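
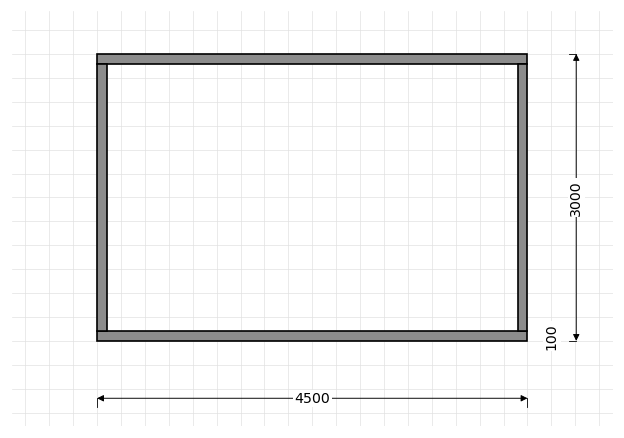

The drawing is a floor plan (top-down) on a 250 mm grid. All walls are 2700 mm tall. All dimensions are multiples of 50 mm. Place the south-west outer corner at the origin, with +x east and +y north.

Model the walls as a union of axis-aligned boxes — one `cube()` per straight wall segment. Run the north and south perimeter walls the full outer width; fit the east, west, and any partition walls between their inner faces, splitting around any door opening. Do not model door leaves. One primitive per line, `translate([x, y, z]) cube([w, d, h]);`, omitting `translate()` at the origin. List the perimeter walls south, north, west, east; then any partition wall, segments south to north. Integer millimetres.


cube([4500, 100, 2700]);
translate([0, 2900, 0]) cube([4500, 100, 2700]);
translate([0, 100, 0]) cube([100, 2800, 2700]);
translate([4400, 100, 0]) cube([100, 2800, 2700]);


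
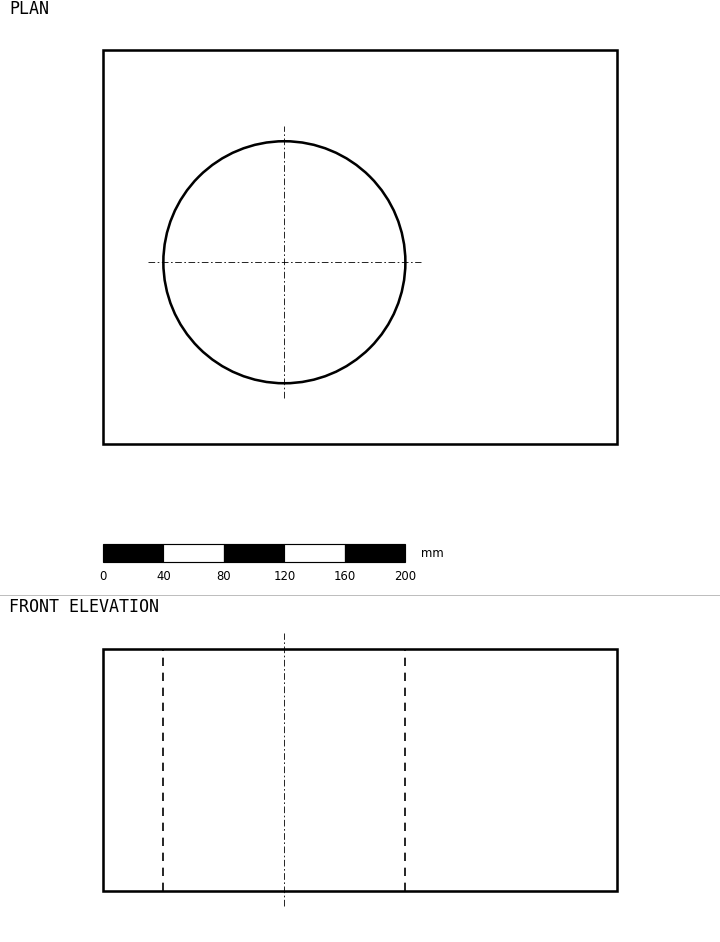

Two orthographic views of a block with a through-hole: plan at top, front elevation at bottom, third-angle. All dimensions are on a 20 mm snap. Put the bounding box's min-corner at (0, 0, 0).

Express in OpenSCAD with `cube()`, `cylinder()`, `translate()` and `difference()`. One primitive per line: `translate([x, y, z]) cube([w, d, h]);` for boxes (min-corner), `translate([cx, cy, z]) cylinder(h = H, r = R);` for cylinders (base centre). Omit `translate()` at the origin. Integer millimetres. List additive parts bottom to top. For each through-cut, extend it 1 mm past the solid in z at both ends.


difference() {
  cube([340, 260, 160]);
  translate([120, 120, -1]) cylinder(h = 162, r = 80);
}


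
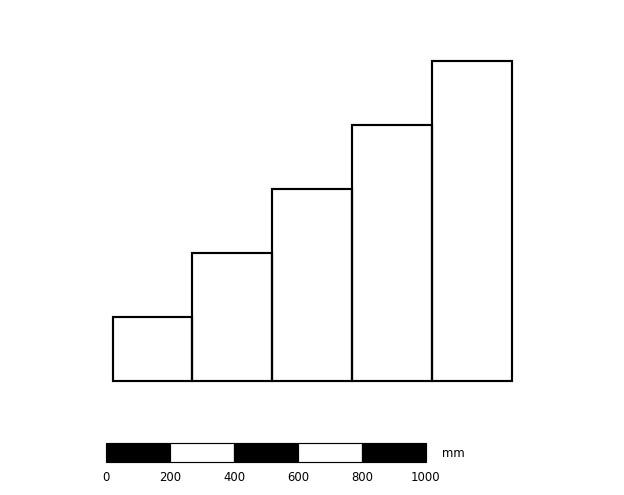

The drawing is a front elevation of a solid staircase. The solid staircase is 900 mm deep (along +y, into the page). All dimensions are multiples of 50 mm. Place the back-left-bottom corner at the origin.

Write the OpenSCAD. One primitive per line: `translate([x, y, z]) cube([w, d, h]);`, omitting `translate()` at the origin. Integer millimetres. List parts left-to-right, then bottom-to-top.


cube([250, 900, 200]);
translate([250, 0, 0]) cube([250, 900, 400]);
translate([500, 0, 0]) cube([250, 900, 600]);
translate([750, 0, 0]) cube([250, 900, 800]);
translate([1000, 0, 0]) cube([250, 900, 1000]);


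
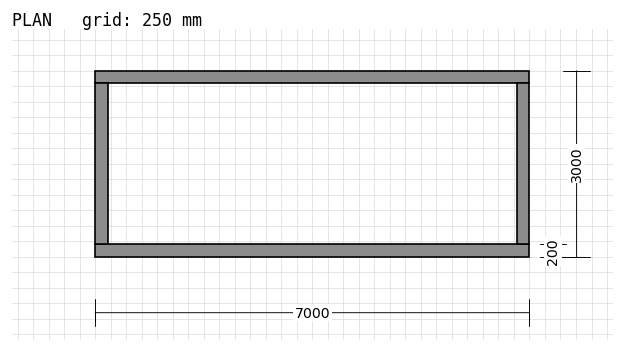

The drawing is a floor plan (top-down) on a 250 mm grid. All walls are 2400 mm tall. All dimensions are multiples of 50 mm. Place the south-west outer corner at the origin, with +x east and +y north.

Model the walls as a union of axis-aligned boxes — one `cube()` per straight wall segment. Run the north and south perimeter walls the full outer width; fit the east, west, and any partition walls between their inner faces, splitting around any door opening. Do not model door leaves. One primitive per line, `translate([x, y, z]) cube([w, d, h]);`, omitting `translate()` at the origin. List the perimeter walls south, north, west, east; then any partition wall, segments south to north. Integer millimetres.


cube([7000, 200, 2400]);
translate([0, 2800, 0]) cube([7000, 200, 2400]);
translate([0, 200, 0]) cube([200, 2600, 2400]);
translate([6800, 200, 0]) cube([200, 2600, 2400]);


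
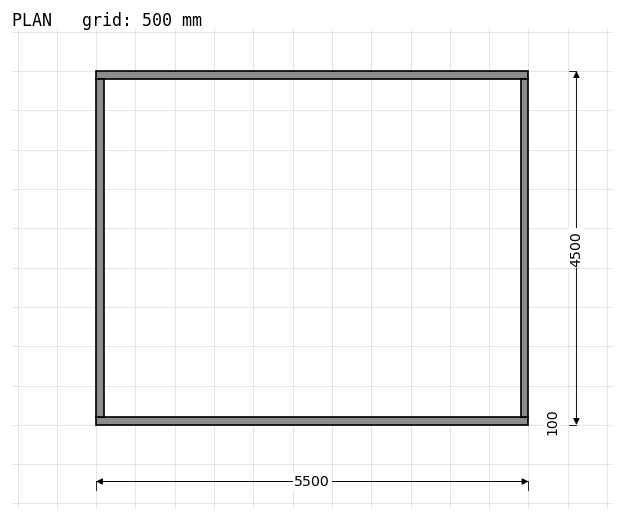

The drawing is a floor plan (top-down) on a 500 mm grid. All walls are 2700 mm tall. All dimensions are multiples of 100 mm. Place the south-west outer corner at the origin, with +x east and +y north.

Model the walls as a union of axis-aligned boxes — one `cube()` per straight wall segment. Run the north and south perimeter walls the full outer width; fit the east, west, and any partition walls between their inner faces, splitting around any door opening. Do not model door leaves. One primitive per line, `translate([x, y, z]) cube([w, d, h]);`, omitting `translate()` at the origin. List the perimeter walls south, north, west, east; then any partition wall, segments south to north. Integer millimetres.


cube([5500, 100, 2700]);
translate([0, 4400, 0]) cube([5500, 100, 2700]);
translate([0, 100, 0]) cube([100, 4300, 2700]);
translate([5400, 100, 0]) cube([100, 4300, 2700]);


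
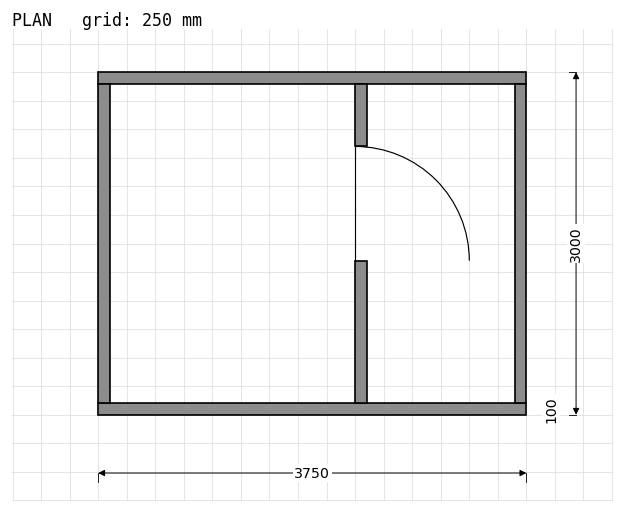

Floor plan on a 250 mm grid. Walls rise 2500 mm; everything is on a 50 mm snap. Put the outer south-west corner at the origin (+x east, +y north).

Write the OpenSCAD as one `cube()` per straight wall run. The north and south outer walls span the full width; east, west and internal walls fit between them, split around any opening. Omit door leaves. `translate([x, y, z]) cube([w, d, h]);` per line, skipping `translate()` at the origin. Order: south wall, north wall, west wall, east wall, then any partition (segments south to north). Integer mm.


cube([3750, 100, 2500]);
translate([0, 2900, 0]) cube([3750, 100, 2500]);
translate([0, 100, 0]) cube([100, 2800, 2500]);
translate([3650, 100, 0]) cube([100, 2800, 2500]);
translate([2250, 100, 0]) cube([100, 1250, 2500]);
translate([2250, 2350, 0]) cube([100, 550, 2500]);


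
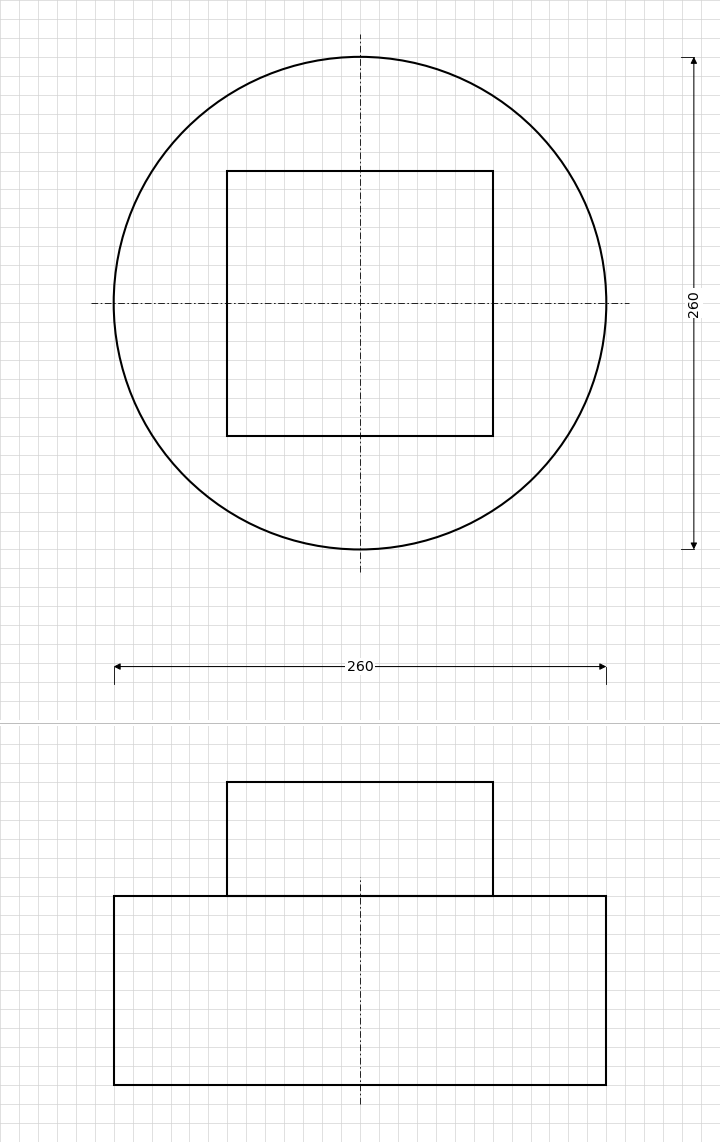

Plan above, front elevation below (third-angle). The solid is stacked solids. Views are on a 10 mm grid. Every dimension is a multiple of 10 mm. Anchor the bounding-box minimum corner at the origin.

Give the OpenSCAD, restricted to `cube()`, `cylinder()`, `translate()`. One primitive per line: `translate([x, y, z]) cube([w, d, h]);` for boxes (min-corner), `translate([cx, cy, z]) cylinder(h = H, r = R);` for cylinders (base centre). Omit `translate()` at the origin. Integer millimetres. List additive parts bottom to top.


translate([130, 130, 0]) cylinder(h = 100, r = 130);
translate([60, 60, 100]) cube([140, 140, 60]);


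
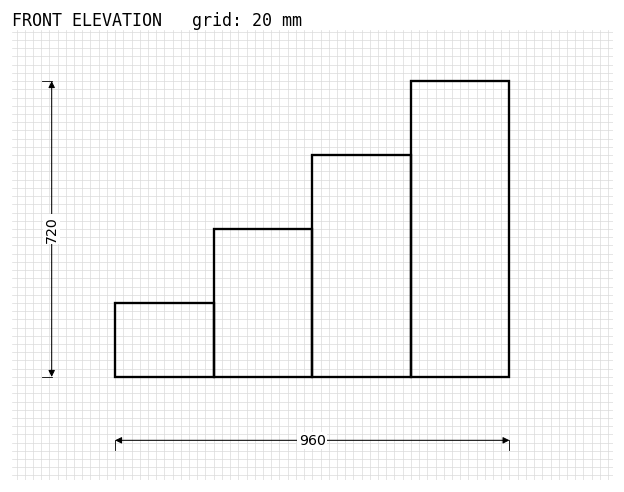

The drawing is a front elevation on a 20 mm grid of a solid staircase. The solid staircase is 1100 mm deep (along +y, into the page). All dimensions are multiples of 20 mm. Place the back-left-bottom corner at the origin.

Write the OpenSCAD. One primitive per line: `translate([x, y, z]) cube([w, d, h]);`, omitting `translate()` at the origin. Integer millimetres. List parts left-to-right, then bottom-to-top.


cube([240, 1100, 180]);
translate([240, 0, 0]) cube([240, 1100, 360]);
translate([480, 0, 0]) cube([240, 1100, 540]);
translate([720, 0, 0]) cube([240, 1100, 720]);


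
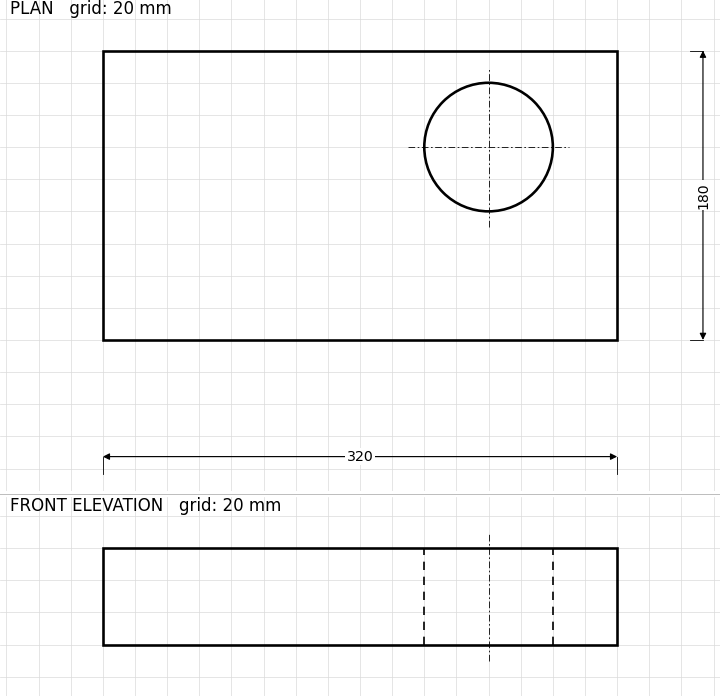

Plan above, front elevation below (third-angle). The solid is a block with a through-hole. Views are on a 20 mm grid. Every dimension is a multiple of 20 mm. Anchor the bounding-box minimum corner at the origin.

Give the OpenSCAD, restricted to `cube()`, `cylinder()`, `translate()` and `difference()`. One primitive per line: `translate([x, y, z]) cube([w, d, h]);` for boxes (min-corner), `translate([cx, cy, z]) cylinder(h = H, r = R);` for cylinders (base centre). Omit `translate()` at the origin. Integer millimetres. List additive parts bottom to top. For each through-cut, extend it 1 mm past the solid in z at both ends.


difference() {
  cube([320, 180, 60]);
  translate([240, 120, -1]) cylinder(h = 62, r = 40);
}


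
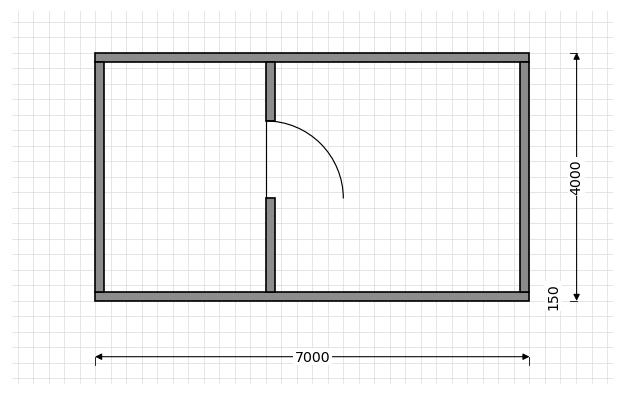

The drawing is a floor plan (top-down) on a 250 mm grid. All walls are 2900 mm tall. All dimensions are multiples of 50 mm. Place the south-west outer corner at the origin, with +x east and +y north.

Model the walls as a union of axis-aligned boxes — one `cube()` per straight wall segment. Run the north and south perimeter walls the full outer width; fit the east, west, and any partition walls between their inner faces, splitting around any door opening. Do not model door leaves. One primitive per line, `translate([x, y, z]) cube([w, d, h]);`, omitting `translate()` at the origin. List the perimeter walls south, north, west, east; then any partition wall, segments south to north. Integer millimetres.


cube([7000, 150, 2900]);
translate([0, 3850, 0]) cube([7000, 150, 2900]);
translate([0, 150, 0]) cube([150, 3700, 2900]);
translate([6850, 150, 0]) cube([150, 3700, 2900]);
translate([2750, 150, 0]) cube([150, 1500, 2900]);
translate([2750, 2900, 0]) cube([150, 950, 2900]);


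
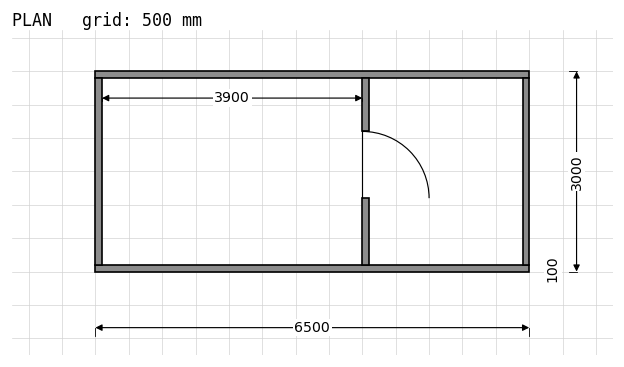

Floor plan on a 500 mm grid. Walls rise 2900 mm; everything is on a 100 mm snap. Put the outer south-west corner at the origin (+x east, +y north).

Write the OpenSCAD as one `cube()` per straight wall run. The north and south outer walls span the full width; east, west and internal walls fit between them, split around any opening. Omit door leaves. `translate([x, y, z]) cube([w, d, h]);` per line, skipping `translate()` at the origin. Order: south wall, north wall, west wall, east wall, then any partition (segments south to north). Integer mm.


cube([6500, 100, 2900]);
translate([0, 2900, 0]) cube([6500, 100, 2900]);
translate([0, 100, 0]) cube([100, 2800, 2900]);
translate([6400, 100, 0]) cube([100, 2800, 2900]);
translate([4000, 100, 0]) cube([100, 1000, 2900]);
translate([4000, 2100, 0]) cube([100, 800, 2900]);


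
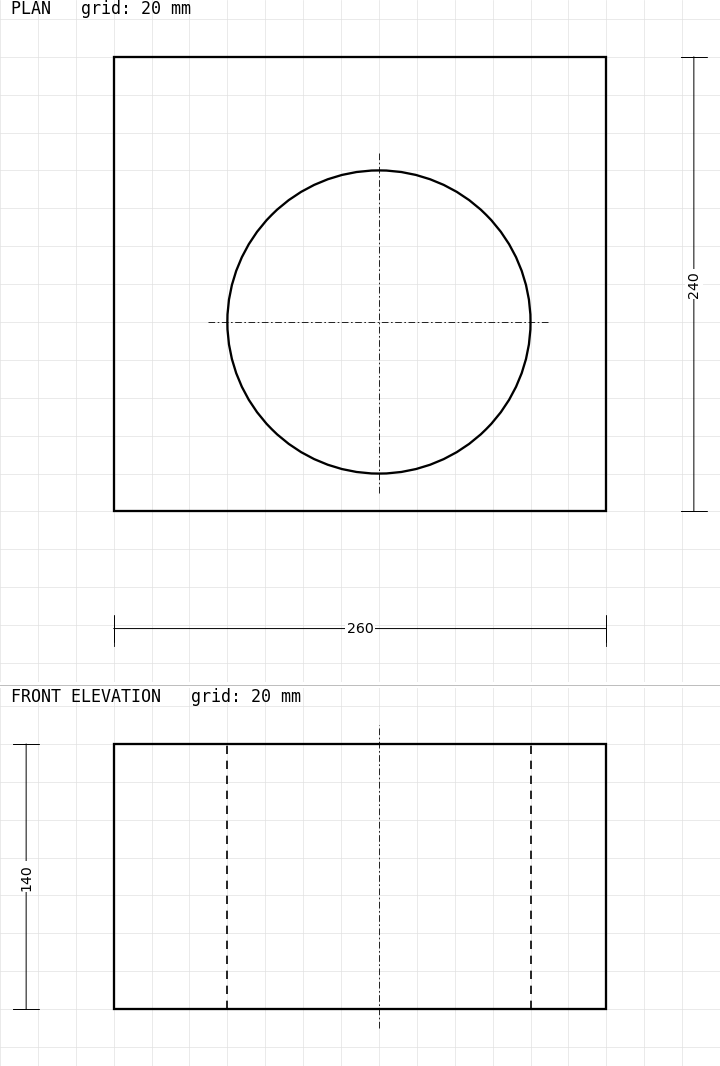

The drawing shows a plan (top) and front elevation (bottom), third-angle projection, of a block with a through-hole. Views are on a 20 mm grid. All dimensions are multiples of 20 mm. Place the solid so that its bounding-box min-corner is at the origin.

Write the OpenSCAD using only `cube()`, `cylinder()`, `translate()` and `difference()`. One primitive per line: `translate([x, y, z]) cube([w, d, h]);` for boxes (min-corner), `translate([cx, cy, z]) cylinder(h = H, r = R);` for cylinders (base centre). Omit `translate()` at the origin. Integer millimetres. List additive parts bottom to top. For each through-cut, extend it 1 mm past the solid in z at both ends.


difference() {
  cube([260, 240, 140]);
  translate([140, 100, -1]) cylinder(h = 142, r = 80);
}


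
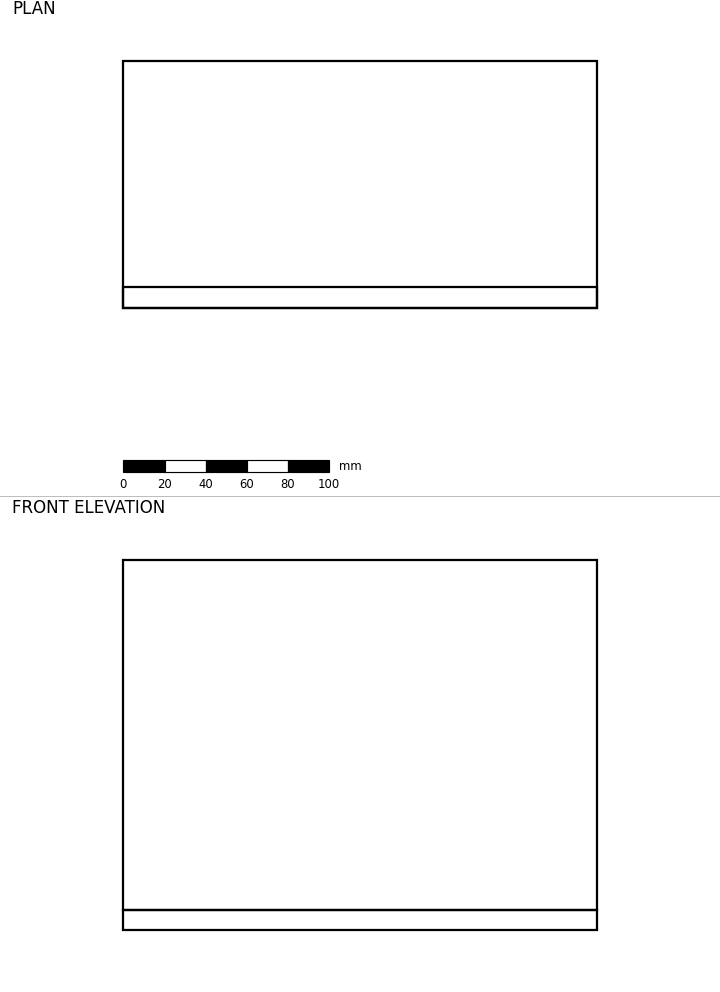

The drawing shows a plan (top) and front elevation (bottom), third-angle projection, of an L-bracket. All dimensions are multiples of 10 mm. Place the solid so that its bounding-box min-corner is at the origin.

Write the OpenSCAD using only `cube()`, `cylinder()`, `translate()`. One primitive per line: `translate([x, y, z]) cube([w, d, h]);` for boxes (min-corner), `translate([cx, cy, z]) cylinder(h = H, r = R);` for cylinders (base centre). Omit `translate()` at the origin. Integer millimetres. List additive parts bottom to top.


cube([230, 120, 10]);
translate([0, 0, 10]) cube([230, 10, 170]);


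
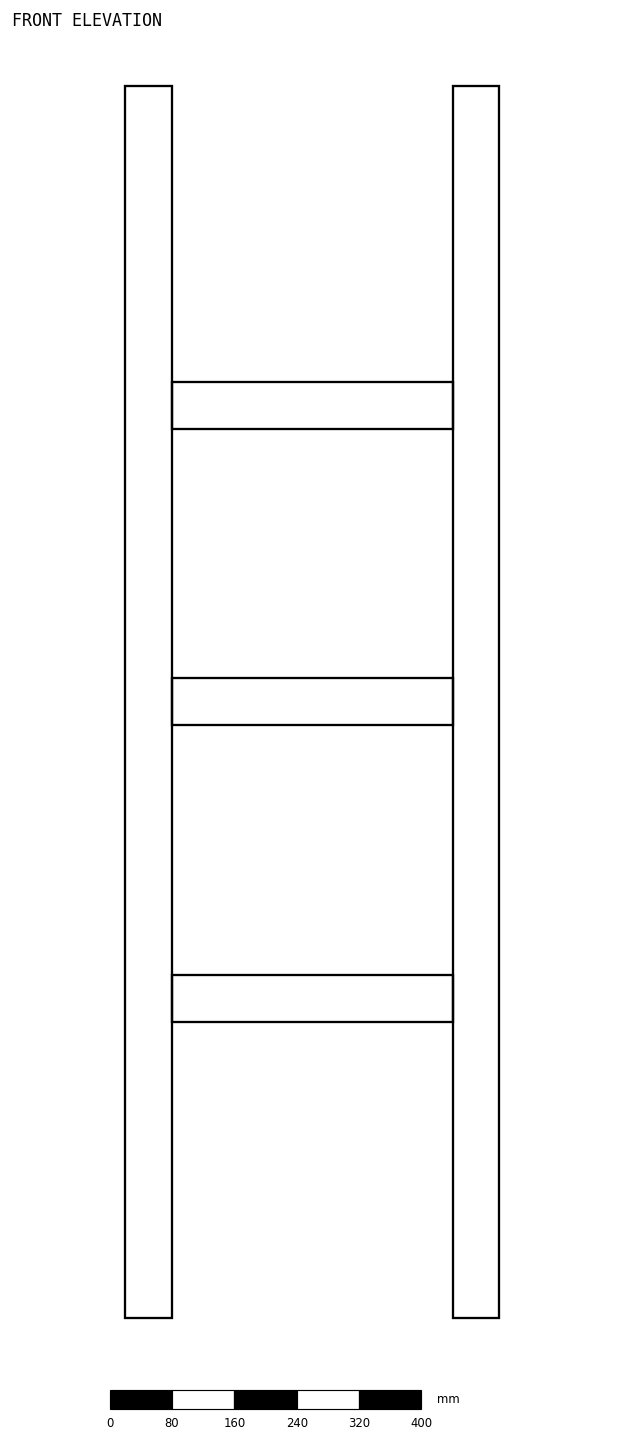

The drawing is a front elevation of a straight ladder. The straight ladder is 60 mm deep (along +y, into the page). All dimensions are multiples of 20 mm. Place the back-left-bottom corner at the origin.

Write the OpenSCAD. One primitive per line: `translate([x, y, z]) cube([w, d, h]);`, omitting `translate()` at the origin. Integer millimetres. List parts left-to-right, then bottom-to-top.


cube([60, 60, 1580]);
translate([60, 0, 380]) cube([360, 60, 60]);
translate([60, 0, 760]) cube([360, 60, 60]);
translate([60, 0, 1140]) cube([360, 60, 60]);
translate([420, 0, 0]) cube([60, 60, 1580]);


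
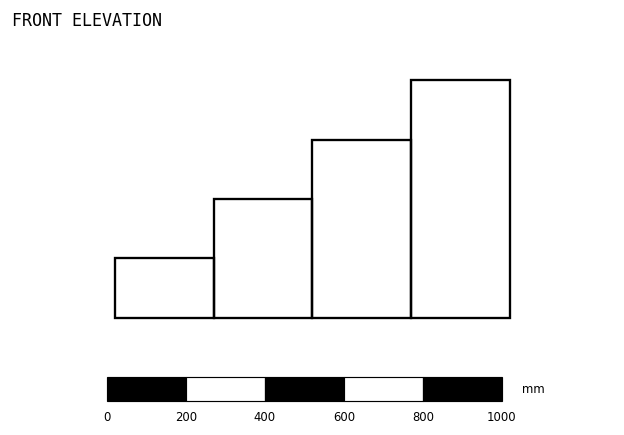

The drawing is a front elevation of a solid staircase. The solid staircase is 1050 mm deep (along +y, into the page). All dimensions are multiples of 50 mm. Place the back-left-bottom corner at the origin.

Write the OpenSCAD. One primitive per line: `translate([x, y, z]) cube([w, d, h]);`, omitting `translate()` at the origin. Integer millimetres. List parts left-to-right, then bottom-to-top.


cube([250, 1050, 150]);
translate([250, 0, 0]) cube([250, 1050, 300]);
translate([500, 0, 0]) cube([250, 1050, 450]);
translate([750, 0, 0]) cube([250, 1050, 600]);


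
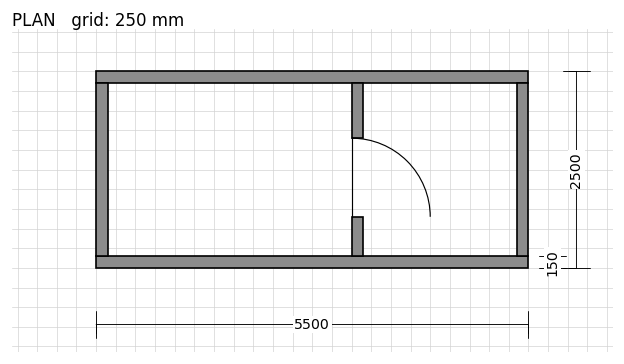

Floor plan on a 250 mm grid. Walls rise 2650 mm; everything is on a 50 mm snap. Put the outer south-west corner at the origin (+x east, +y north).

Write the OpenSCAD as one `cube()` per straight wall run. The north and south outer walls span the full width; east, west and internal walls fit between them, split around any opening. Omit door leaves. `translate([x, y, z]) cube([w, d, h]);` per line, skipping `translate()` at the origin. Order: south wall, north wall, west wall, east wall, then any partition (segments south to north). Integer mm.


cube([5500, 150, 2650]);
translate([0, 2350, 0]) cube([5500, 150, 2650]);
translate([0, 150, 0]) cube([150, 2200, 2650]);
translate([5350, 150, 0]) cube([150, 2200, 2650]);
translate([3250, 150, 0]) cube([150, 500, 2650]);
translate([3250, 1650, 0]) cube([150, 700, 2650]);


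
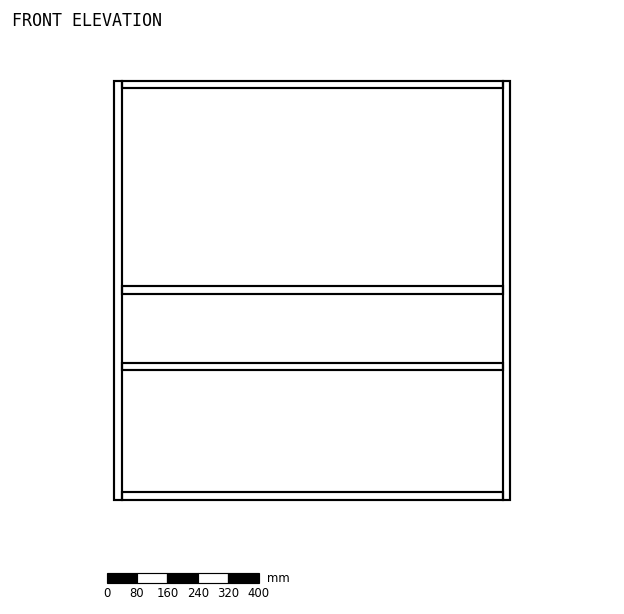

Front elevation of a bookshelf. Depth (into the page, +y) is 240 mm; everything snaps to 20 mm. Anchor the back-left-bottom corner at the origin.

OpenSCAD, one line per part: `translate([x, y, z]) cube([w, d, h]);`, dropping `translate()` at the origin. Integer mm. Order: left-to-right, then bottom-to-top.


cube([20, 240, 1100]);
translate([20, 0, 0]) cube([1000, 240, 20]);
translate([20, 0, 340]) cube([1000, 240, 20]);
translate([20, 0, 540]) cube([1000, 240, 20]);
translate([20, 0, 1080]) cube([1000, 240, 20]);
translate([1020, 0, 0]) cube([20, 240, 1100]);


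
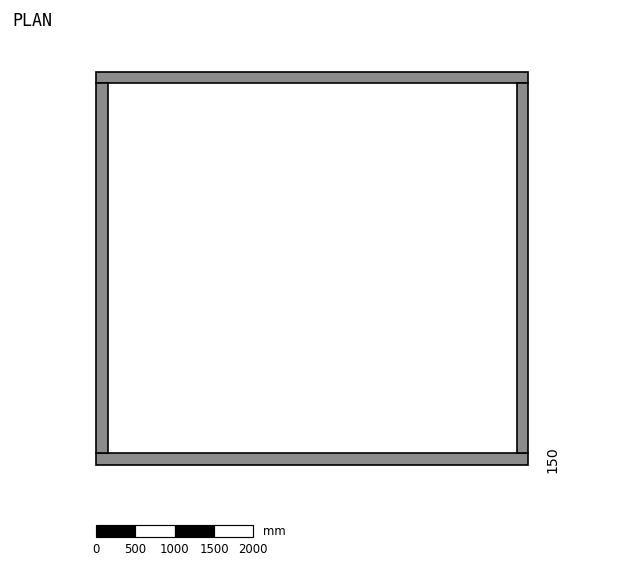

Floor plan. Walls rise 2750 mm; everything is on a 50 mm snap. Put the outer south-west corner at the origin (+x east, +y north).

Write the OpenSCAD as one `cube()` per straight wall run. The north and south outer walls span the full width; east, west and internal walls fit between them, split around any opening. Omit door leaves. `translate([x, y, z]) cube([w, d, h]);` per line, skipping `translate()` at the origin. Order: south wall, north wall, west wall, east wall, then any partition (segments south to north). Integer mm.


cube([5500, 150, 2750]);
translate([0, 4850, 0]) cube([5500, 150, 2750]);
translate([0, 150, 0]) cube([150, 4700, 2750]);
translate([5350, 150, 0]) cube([150, 4700, 2750]);


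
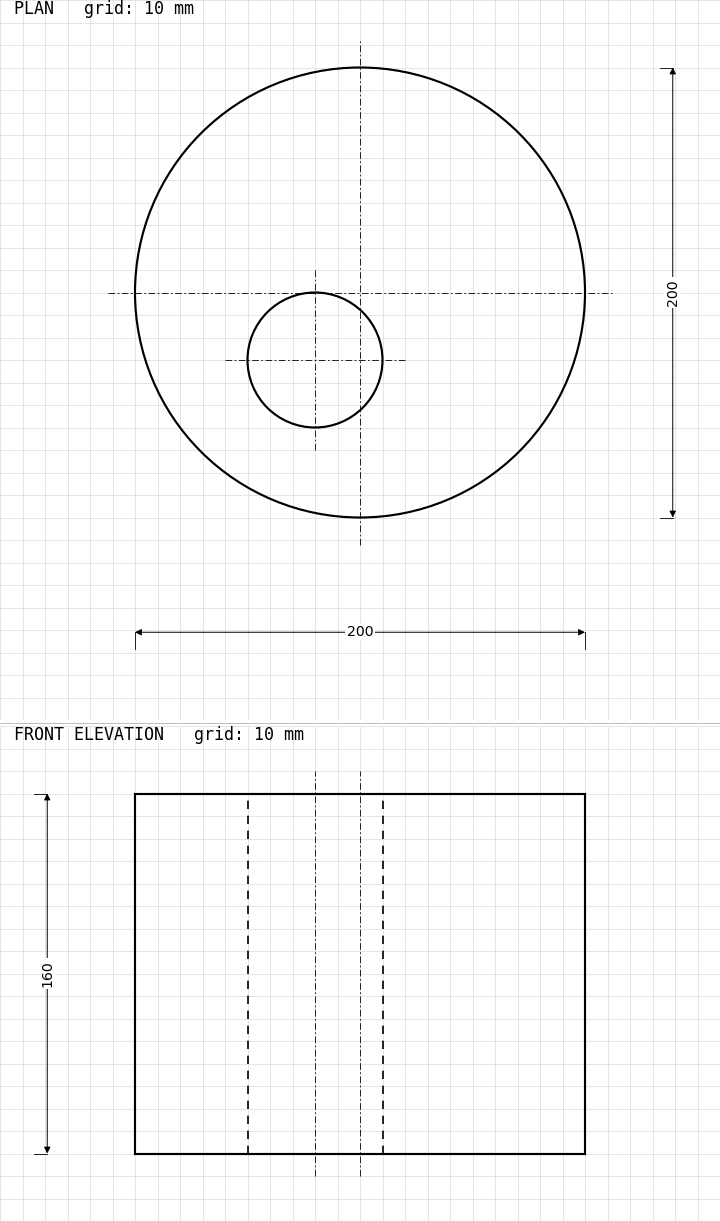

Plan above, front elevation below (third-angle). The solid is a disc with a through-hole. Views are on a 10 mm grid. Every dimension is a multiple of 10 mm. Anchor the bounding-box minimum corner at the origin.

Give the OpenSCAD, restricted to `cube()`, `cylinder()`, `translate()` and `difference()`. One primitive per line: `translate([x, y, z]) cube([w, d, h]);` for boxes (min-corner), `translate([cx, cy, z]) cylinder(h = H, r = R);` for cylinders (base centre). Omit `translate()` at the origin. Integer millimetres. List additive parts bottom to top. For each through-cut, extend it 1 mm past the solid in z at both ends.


difference() {
  translate([100, 100, 0]) cylinder(h = 160, r = 100);
  translate([80, 70, -1]) cylinder(h = 162, r = 30);
}


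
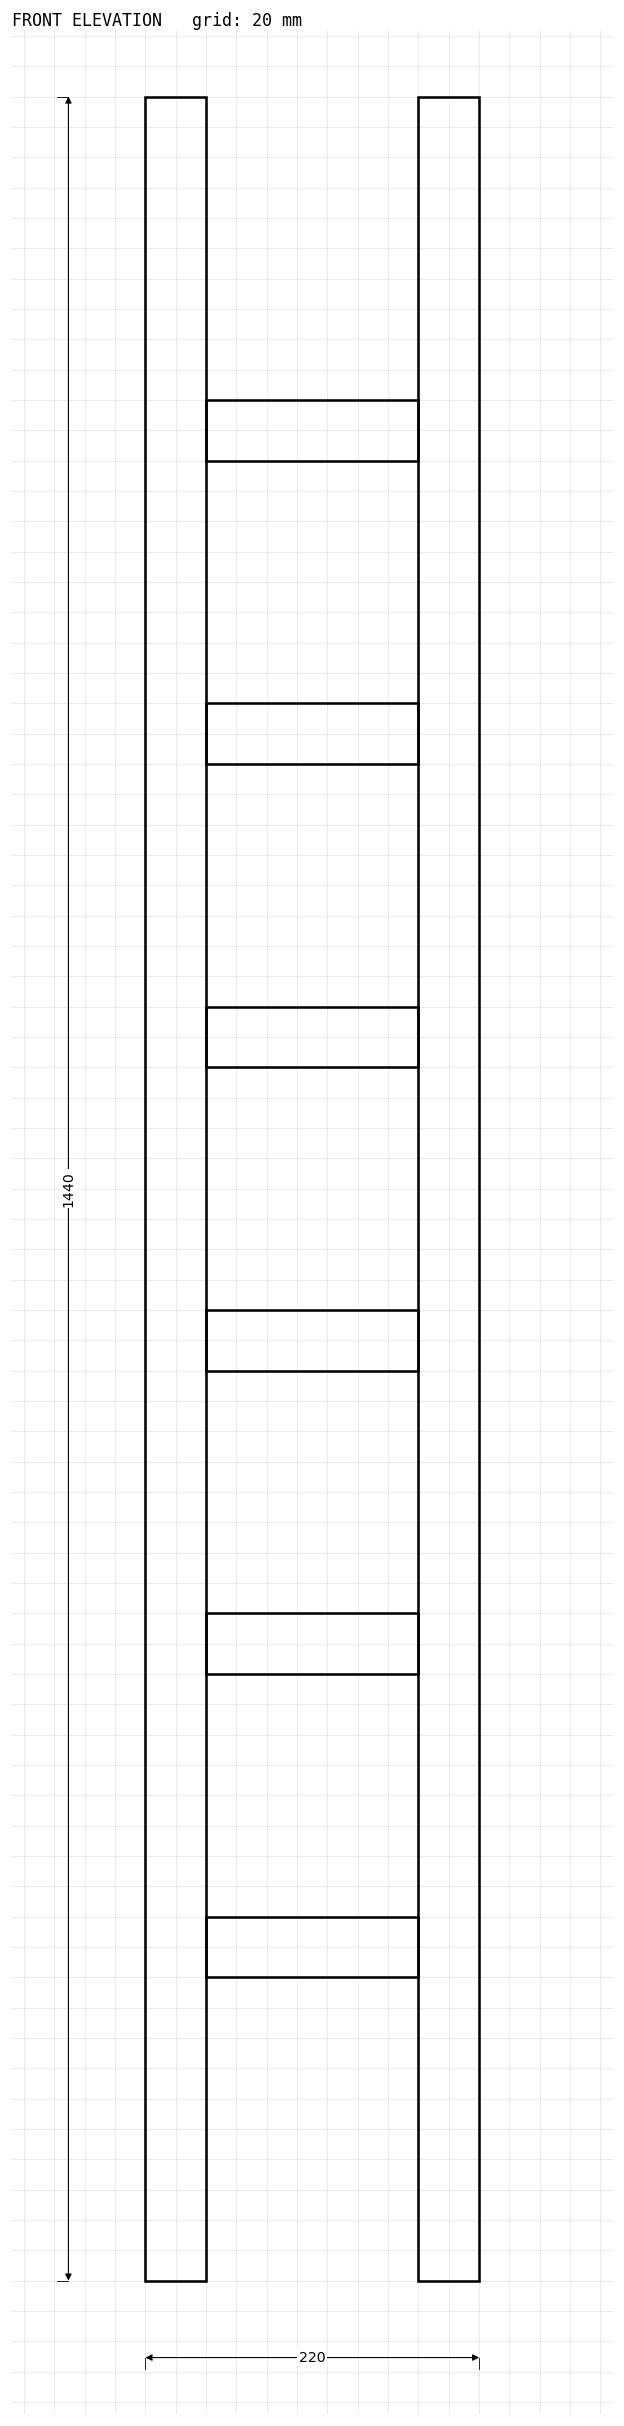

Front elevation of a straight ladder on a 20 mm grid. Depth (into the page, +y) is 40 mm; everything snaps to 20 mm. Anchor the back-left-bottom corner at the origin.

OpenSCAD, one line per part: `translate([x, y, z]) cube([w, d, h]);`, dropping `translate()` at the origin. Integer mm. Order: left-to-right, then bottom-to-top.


cube([40, 40, 1440]);
translate([40, 0, 200]) cube([140, 40, 40]);
translate([40, 0, 400]) cube([140, 40, 40]);
translate([40, 0, 600]) cube([140, 40, 40]);
translate([40, 0, 800]) cube([140, 40, 40]);
translate([40, 0, 1000]) cube([140, 40, 40]);
translate([40, 0, 1200]) cube([140, 40, 40]);
translate([180, 0, 0]) cube([40, 40, 1440]);


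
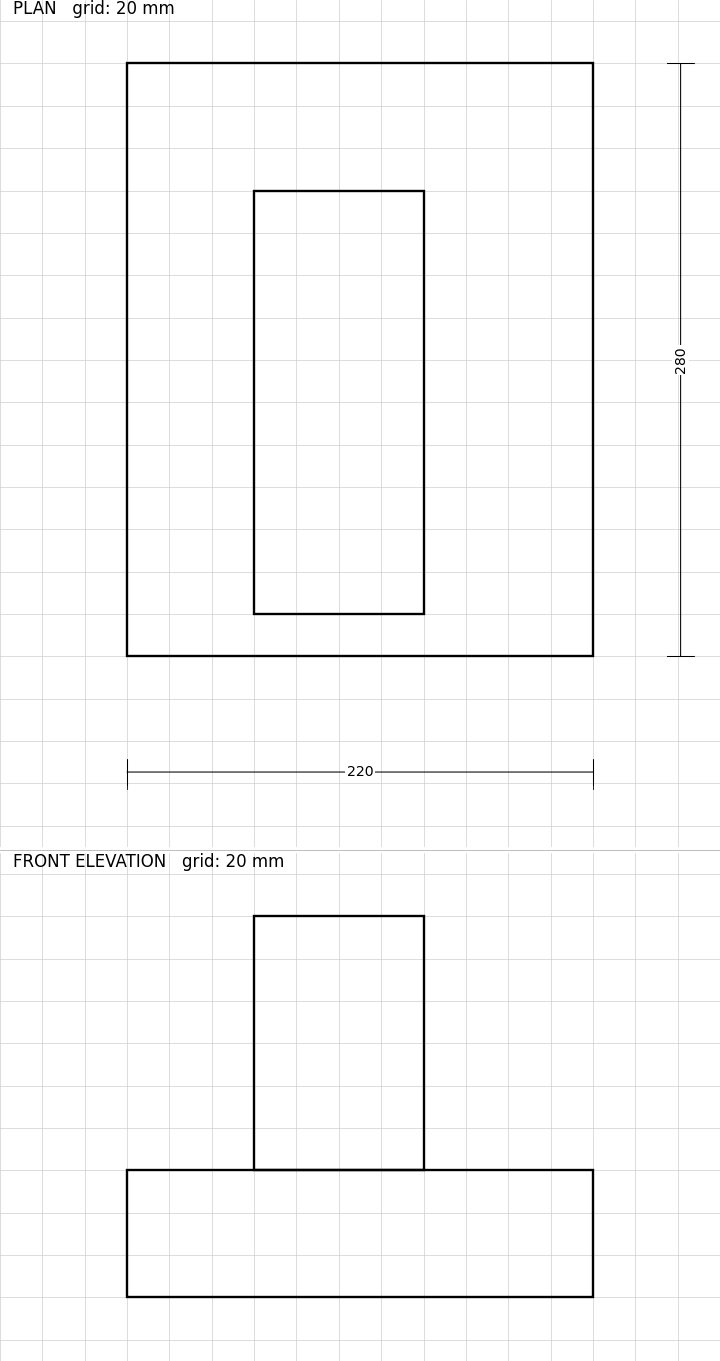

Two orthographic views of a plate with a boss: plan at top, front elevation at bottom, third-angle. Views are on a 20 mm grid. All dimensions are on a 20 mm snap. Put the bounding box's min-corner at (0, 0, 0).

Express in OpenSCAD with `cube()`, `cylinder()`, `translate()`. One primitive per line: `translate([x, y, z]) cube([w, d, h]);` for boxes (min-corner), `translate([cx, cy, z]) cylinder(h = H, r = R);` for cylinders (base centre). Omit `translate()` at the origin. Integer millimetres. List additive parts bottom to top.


cube([220, 280, 60]);
translate([60, 20, 60]) cube([80, 200, 120]);


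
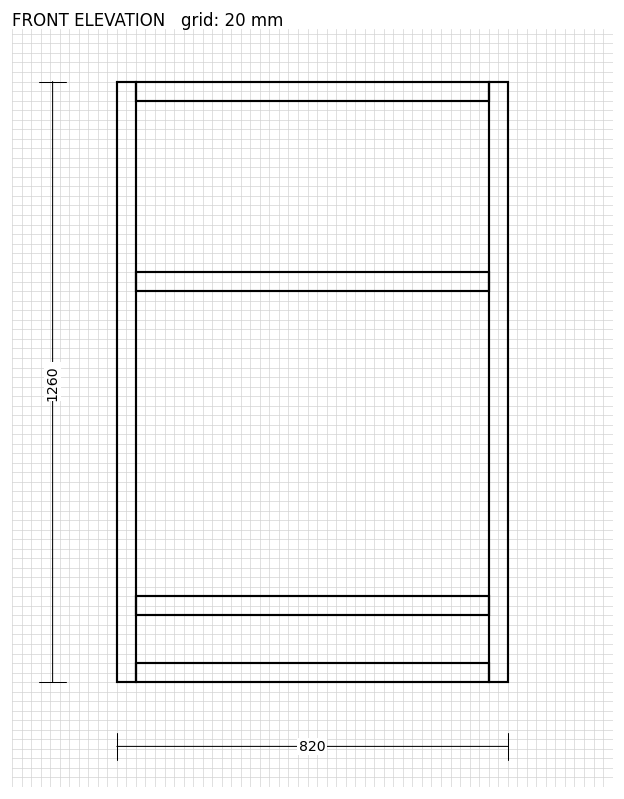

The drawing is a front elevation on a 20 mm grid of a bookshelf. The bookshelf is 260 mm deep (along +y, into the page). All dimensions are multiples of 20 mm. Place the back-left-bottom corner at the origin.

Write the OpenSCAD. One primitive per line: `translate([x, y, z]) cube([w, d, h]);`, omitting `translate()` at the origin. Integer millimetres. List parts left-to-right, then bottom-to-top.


cube([40, 260, 1260]);
translate([40, 0, 0]) cube([740, 260, 40]);
translate([40, 0, 140]) cube([740, 260, 40]);
translate([40, 0, 820]) cube([740, 260, 40]);
translate([40, 0, 1220]) cube([740, 260, 40]);
translate([780, 0, 0]) cube([40, 260, 1260]);


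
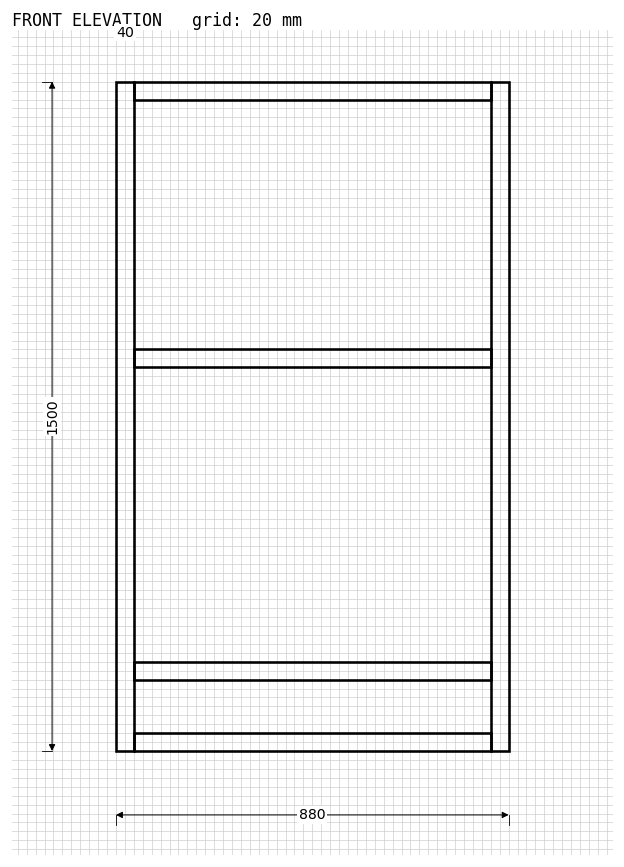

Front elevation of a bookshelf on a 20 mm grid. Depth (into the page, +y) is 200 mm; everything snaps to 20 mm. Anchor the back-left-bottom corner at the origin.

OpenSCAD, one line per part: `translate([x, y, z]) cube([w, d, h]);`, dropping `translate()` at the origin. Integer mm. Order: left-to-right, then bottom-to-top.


cube([40, 200, 1500]);
translate([40, 0, 0]) cube([800, 200, 40]);
translate([40, 0, 160]) cube([800, 200, 40]);
translate([40, 0, 860]) cube([800, 200, 40]);
translate([40, 0, 1460]) cube([800, 200, 40]);
translate([840, 0, 0]) cube([40, 200, 1500]);


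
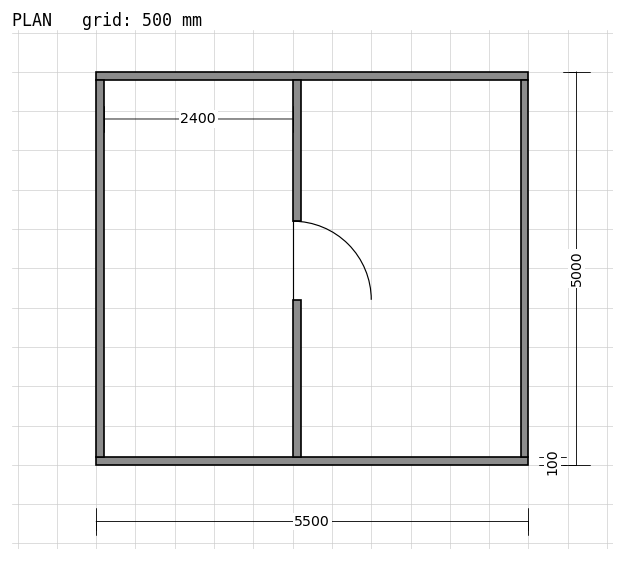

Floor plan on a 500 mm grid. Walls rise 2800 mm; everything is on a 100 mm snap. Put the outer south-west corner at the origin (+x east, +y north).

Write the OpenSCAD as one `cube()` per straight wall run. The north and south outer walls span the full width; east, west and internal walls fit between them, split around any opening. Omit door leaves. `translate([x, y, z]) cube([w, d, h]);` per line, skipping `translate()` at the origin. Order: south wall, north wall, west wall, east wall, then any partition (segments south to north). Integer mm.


cube([5500, 100, 2800]);
translate([0, 4900, 0]) cube([5500, 100, 2800]);
translate([0, 100, 0]) cube([100, 4800, 2800]);
translate([5400, 100, 0]) cube([100, 4800, 2800]);
translate([2500, 100, 0]) cube([100, 2000, 2800]);
translate([2500, 3100, 0]) cube([100, 1800, 2800]);


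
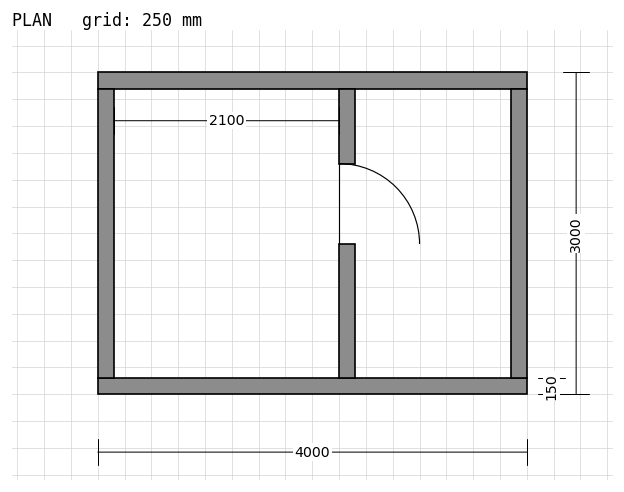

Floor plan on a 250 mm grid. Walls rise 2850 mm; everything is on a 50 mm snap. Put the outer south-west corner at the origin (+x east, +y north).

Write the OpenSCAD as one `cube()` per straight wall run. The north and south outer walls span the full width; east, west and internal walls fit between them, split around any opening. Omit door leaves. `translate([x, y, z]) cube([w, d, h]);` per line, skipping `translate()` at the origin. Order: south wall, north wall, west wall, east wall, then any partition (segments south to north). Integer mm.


cube([4000, 150, 2850]);
translate([0, 2850, 0]) cube([4000, 150, 2850]);
translate([0, 150, 0]) cube([150, 2700, 2850]);
translate([3850, 150, 0]) cube([150, 2700, 2850]);
translate([2250, 150, 0]) cube([150, 1250, 2850]);
translate([2250, 2150, 0]) cube([150, 700, 2850]);


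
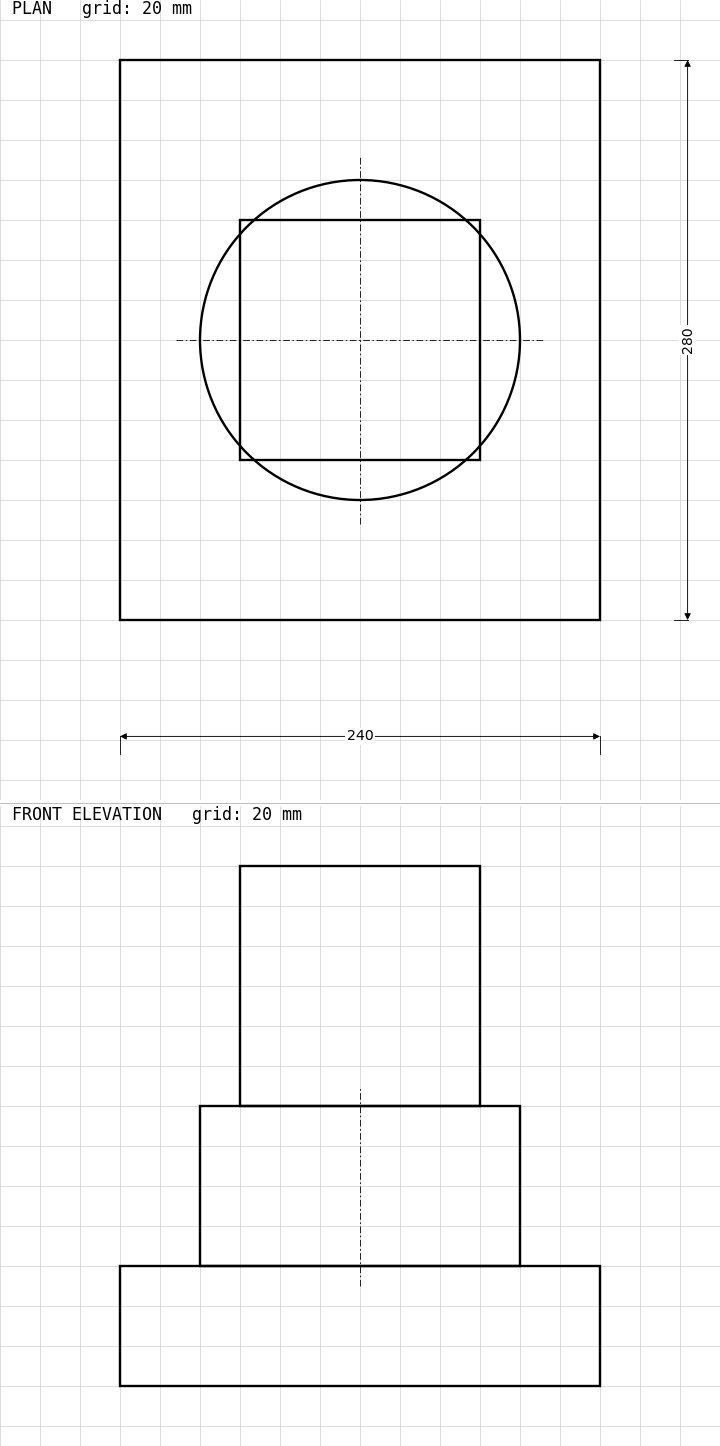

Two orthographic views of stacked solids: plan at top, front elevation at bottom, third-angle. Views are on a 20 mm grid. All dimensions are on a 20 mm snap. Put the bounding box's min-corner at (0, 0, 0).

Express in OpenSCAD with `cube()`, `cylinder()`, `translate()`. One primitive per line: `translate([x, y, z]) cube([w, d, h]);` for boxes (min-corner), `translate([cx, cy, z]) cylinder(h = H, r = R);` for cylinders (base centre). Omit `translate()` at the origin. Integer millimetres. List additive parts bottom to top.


cube([240, 280, 60]);
translate([120, 140, 60]) cylinder(h = 80, r = 80);
translate([60, 80, 140]) cube([120, 120, 120]);


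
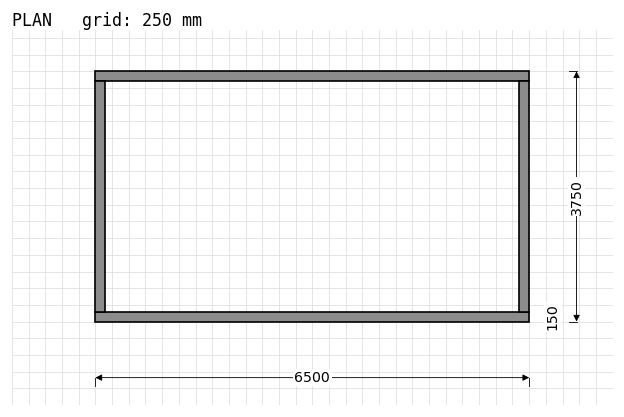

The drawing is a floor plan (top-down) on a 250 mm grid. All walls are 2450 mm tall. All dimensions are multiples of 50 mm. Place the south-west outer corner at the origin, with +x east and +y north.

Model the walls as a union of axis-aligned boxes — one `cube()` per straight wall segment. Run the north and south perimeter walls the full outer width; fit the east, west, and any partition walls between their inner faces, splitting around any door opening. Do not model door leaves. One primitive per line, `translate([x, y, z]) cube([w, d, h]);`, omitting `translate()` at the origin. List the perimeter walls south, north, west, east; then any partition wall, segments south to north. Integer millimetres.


cube([6500, 150, 2450]);
translate([0, 3600, 0]) cube([6500, 150, 2450]);
translate([0, 150, 0]) cube([150, 3450, 2450]);
translate([6350, 150, 0]) cube([150, 3450, 2450]);


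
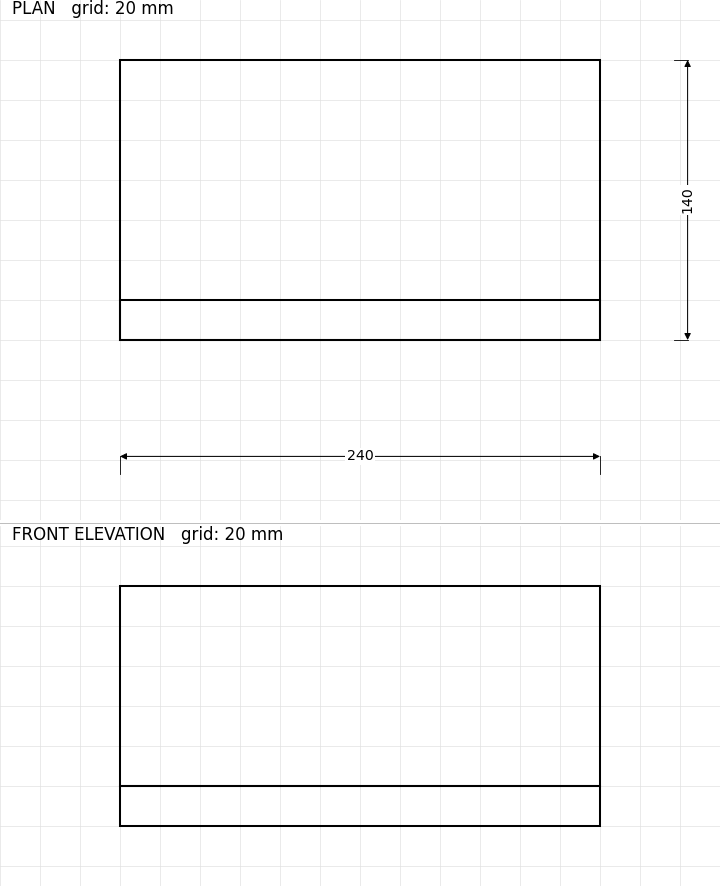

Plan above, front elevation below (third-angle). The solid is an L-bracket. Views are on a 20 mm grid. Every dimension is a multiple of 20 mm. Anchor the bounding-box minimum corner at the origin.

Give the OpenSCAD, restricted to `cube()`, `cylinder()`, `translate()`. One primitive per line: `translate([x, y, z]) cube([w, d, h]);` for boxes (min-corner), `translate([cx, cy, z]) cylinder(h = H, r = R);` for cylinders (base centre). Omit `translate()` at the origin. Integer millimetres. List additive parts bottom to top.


cube([240, 140, 20]);
translate([0, 0, 20]) cube([240, 20, 100]);


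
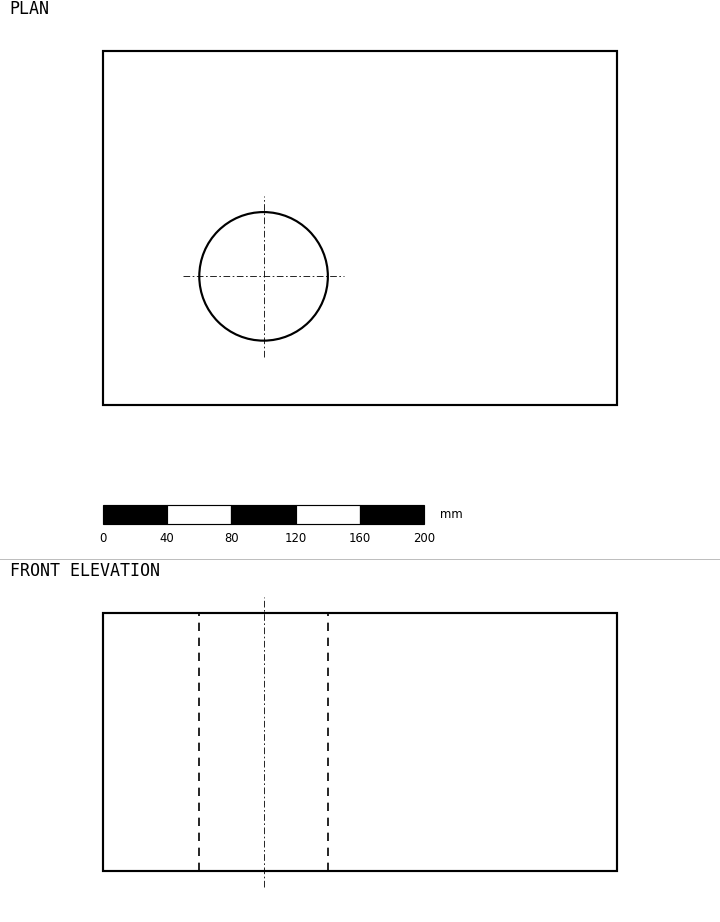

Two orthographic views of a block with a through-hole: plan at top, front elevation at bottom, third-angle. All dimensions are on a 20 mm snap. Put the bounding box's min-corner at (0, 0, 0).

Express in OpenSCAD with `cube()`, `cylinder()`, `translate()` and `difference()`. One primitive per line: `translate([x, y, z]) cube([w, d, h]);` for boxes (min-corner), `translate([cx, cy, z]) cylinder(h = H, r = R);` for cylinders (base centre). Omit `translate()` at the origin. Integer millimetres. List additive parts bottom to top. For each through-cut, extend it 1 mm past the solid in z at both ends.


difference() {
  cube([320, 220, 160]);
  translate([100, 80, -1]) cylinder(h = 162, r = 40);
}


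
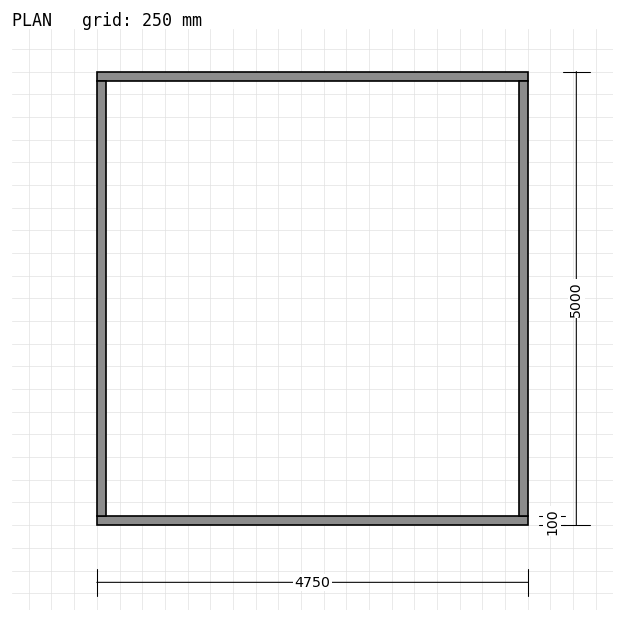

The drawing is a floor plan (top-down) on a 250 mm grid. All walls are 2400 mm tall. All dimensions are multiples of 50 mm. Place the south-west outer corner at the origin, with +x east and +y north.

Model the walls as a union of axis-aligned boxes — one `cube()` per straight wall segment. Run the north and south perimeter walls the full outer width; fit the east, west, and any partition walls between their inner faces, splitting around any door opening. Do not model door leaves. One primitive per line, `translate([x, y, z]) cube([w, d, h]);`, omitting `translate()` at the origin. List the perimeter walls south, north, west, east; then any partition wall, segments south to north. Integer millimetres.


cube([4750, 100, 2400]);
translate([0, 4900, 0]) cube([4750, 100, 2400]);
translate([0, 100, 0]) cube([100, 4800, 2400]);
translate([4650, 100, 0]) cube([100, 4800, 2400]);


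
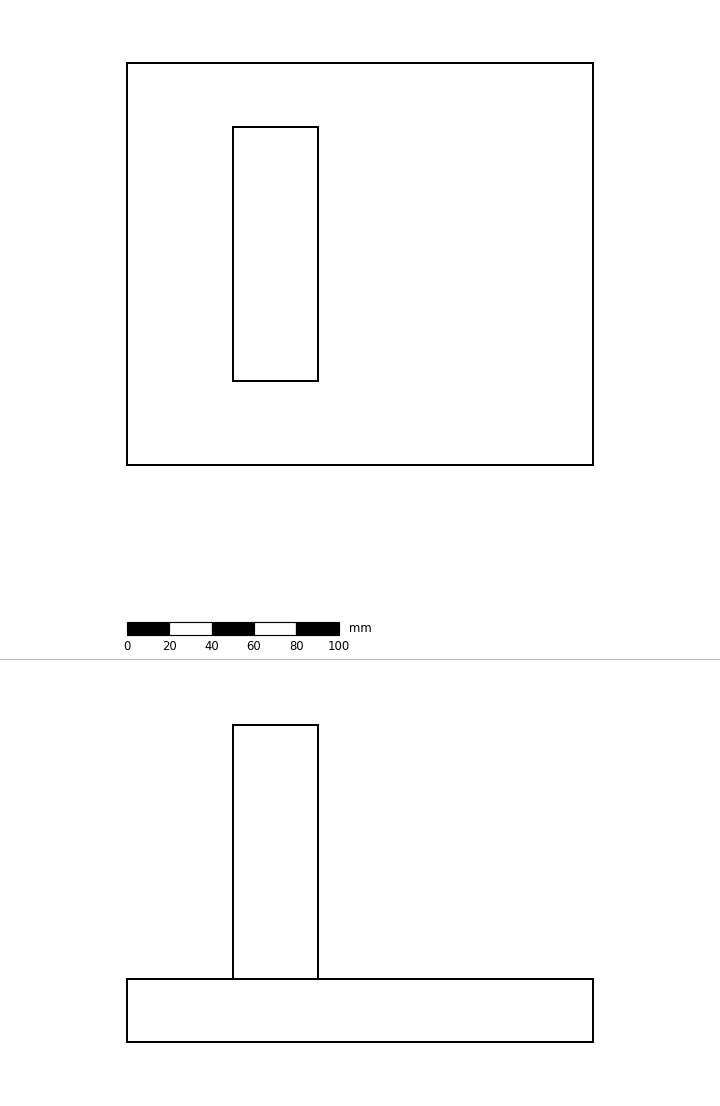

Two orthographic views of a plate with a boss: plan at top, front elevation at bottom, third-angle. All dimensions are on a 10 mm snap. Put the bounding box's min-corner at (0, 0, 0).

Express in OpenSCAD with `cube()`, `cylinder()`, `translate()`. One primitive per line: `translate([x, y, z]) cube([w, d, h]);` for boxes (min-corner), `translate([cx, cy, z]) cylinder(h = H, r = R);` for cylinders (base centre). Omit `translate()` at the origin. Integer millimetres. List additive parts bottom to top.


cube([220, 190, 30]);
translate([50, 40, 30]) cube([40, 120, 120]);


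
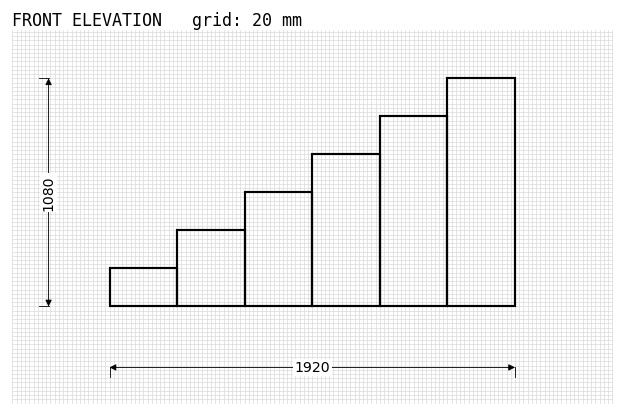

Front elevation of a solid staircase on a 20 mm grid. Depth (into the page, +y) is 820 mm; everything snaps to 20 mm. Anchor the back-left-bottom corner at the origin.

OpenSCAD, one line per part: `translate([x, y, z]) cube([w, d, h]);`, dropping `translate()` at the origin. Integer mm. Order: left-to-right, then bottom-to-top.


cube([320, 820, 180]);
translate([320, 0, 0]) cube([320, 820, 360]);
translate([640, 0, 0]) cube([320, 820, 540]);
translate([960, 0, 0]) cube([320, 820, 720]);
translate([1280, 0, 0]) cube([320, 820, 900]);
translate([1600, 0, 0]) cube([320, 820, 1080]);


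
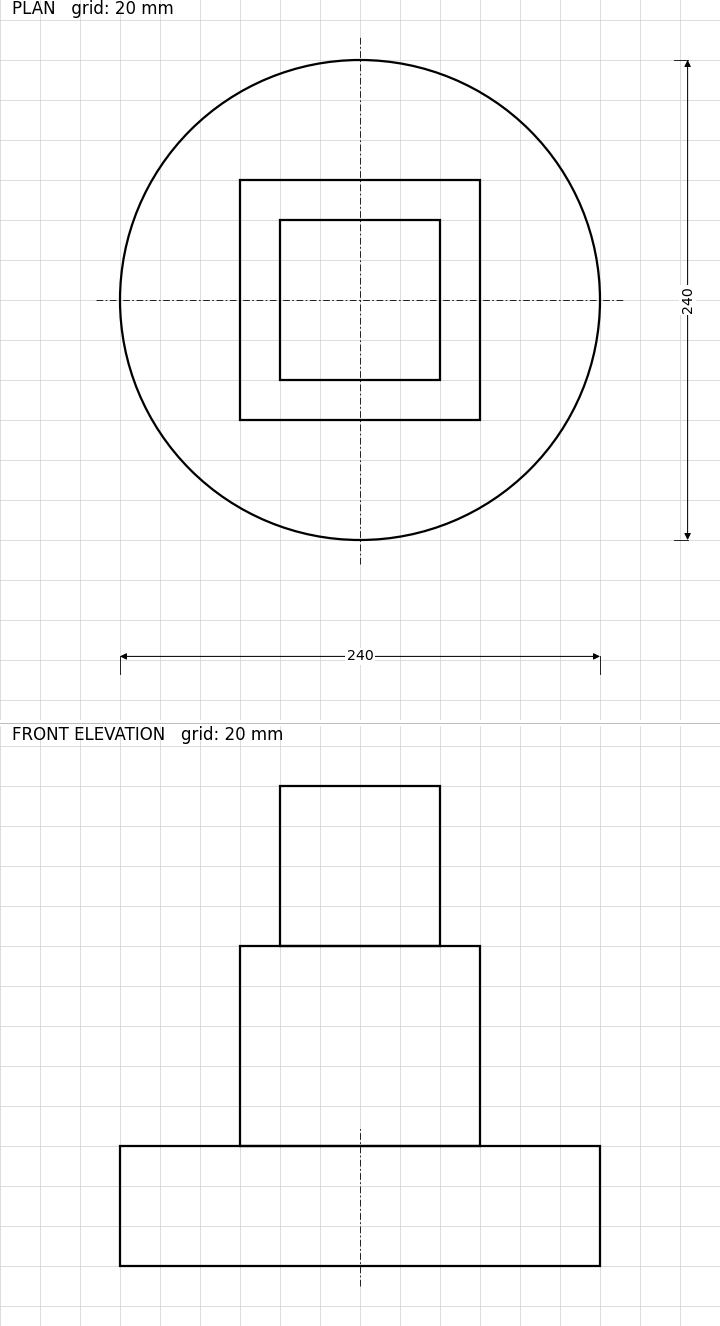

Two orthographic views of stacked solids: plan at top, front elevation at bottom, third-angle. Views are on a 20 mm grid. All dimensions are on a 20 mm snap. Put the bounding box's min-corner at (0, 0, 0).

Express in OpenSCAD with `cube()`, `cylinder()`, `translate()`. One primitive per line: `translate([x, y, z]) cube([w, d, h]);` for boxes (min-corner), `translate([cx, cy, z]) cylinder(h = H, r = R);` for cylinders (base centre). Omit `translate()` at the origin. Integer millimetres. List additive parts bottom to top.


translate([120, 120, 0]) cylinder(h = 60, r = 120);
translate([60, 60, 60]) cube([120, 120, 100]);
translate([80, 80, 160]) cube([80, 80, 80]);


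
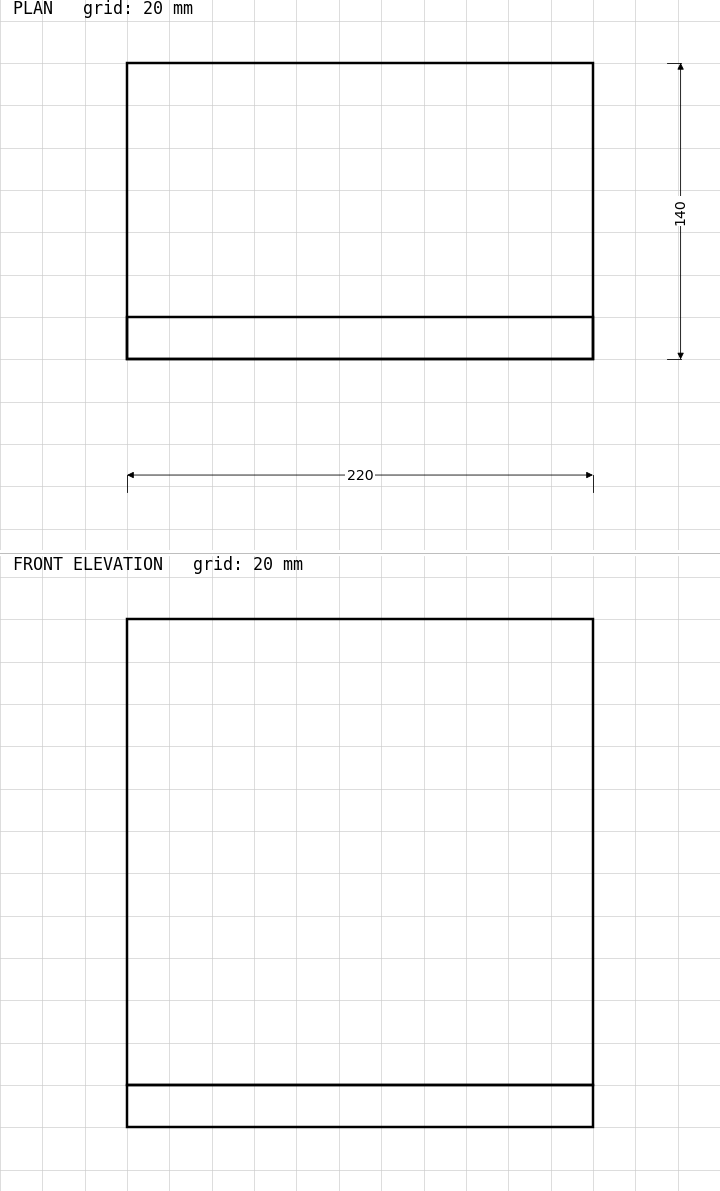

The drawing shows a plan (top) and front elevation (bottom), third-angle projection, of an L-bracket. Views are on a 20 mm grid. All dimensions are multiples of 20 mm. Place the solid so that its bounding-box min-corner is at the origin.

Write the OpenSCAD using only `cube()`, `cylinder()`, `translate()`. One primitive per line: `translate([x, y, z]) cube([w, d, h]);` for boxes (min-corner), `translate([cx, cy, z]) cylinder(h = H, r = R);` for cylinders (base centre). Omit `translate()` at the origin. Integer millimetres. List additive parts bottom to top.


cube([220, 140, 20]);
translate([0, 0, 20]) cube([220, 20, 220]);


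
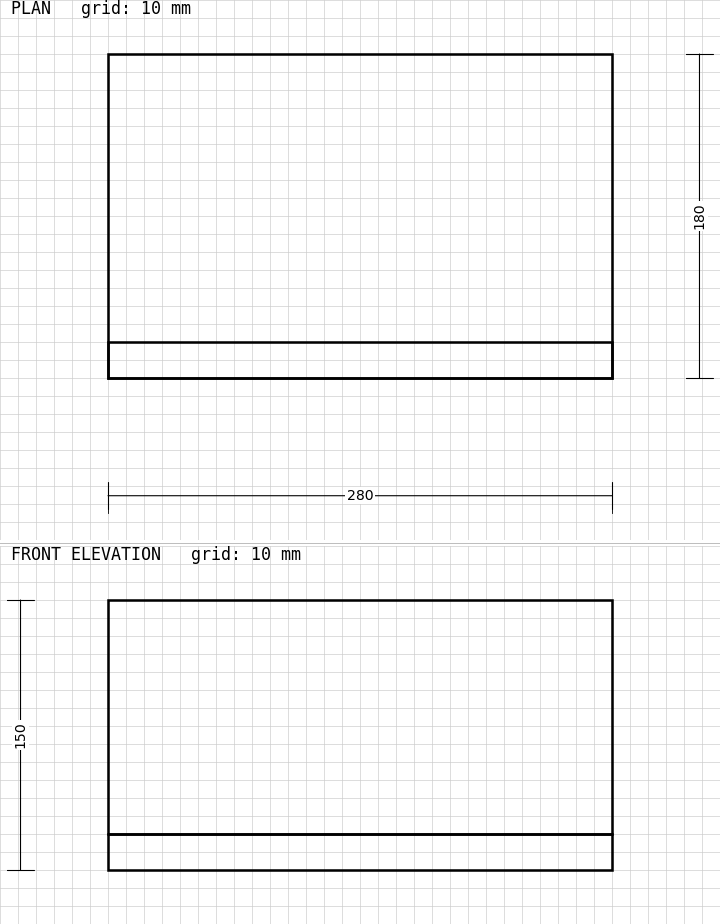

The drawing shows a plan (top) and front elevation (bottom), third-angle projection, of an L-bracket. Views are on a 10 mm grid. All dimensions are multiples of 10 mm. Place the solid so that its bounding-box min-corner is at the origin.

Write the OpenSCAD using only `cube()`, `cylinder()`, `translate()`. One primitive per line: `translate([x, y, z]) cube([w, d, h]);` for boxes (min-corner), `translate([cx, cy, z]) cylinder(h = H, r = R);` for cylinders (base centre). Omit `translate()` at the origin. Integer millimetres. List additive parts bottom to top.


cube([280, 180, 20]);
translate([0, 0, 20]) cube([280, 20, 130]);


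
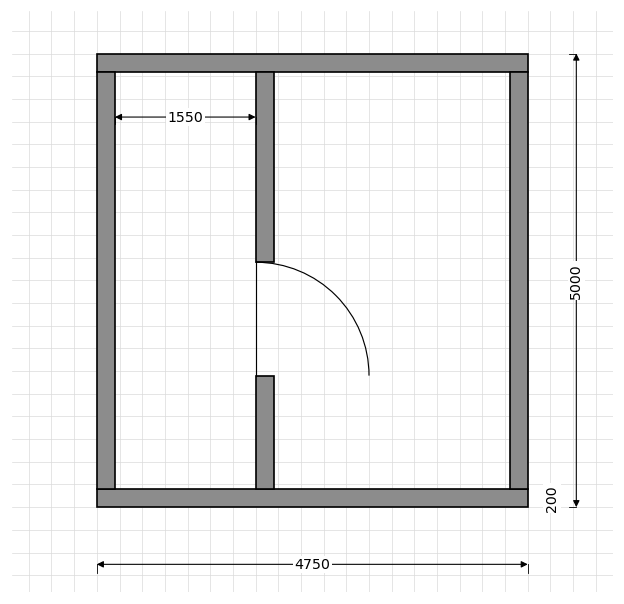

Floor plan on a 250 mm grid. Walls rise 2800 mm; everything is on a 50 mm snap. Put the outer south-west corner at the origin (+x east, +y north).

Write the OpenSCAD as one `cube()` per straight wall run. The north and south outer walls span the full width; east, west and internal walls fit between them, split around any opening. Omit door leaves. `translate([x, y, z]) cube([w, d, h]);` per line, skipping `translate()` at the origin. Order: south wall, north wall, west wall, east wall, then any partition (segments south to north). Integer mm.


cube([4750, 200, 2800]);
translate([0, 4800, 0]) cube([4750, 200, 2800]);
translate([0, 200, 0]) cube([200, 4600, 2800]);
translate([4550, 200, 0]) cube([200, 4600, 2800]);
translate([1750, 200, 0]) cube([200, 1250, 2800]);
translate([1750, 2700, 0]) cube([200, 2100, 2800]);


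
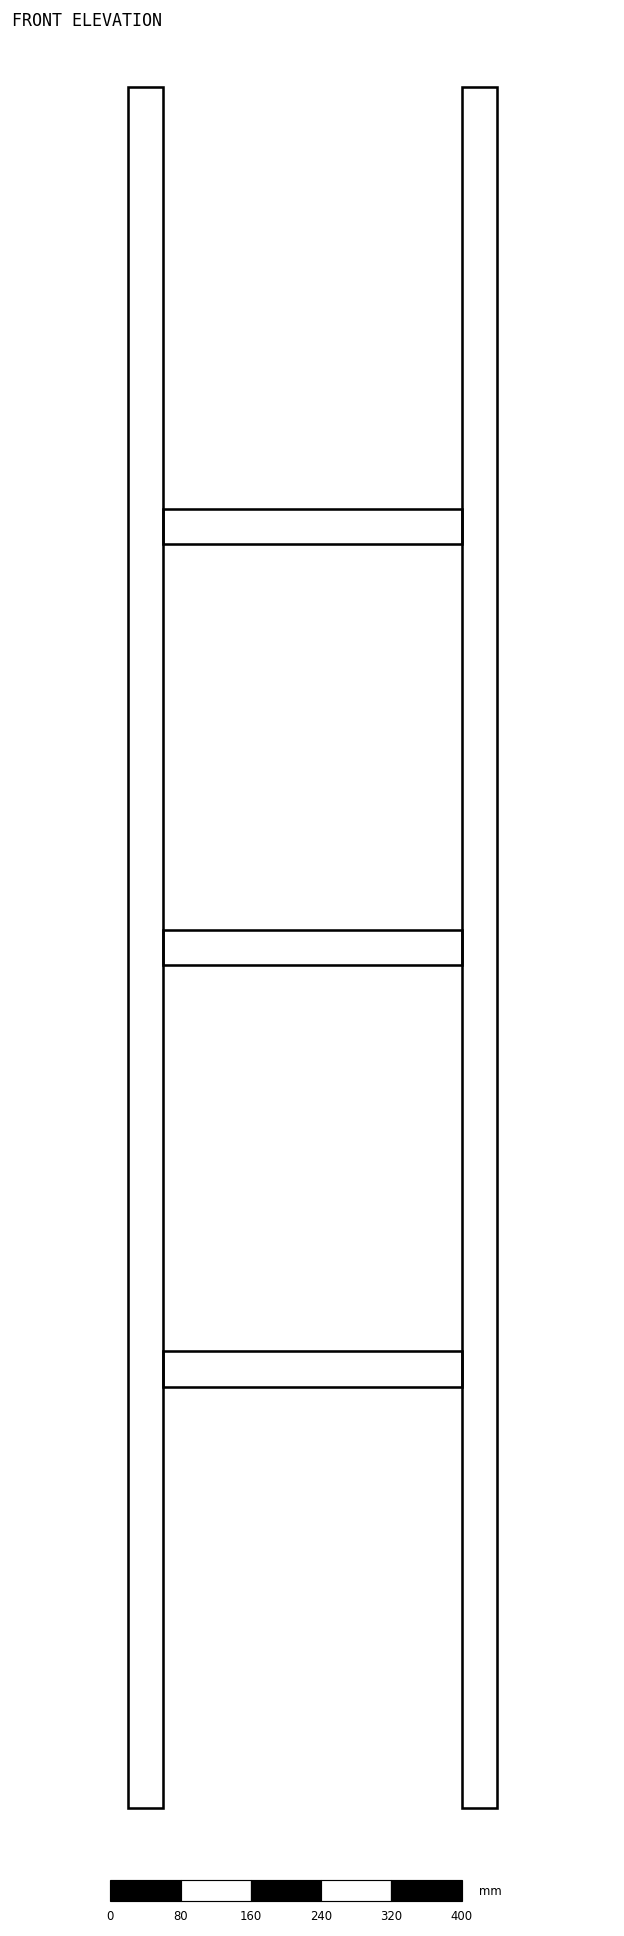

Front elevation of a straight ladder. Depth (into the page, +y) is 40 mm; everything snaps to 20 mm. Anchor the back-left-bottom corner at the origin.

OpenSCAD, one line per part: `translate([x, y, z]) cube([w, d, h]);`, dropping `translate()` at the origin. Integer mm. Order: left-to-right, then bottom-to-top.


cube([40, 40, 1960]);
translate([40, 0, 480]) cube([340, 40, 40]);
translate([40, 0, 960]) cube([340, 40, 40]);
translate([40, 0, 1440]) cube([340, 40, 40]);
translate([380, 0, 0]) cube([40, 40, 1960]);


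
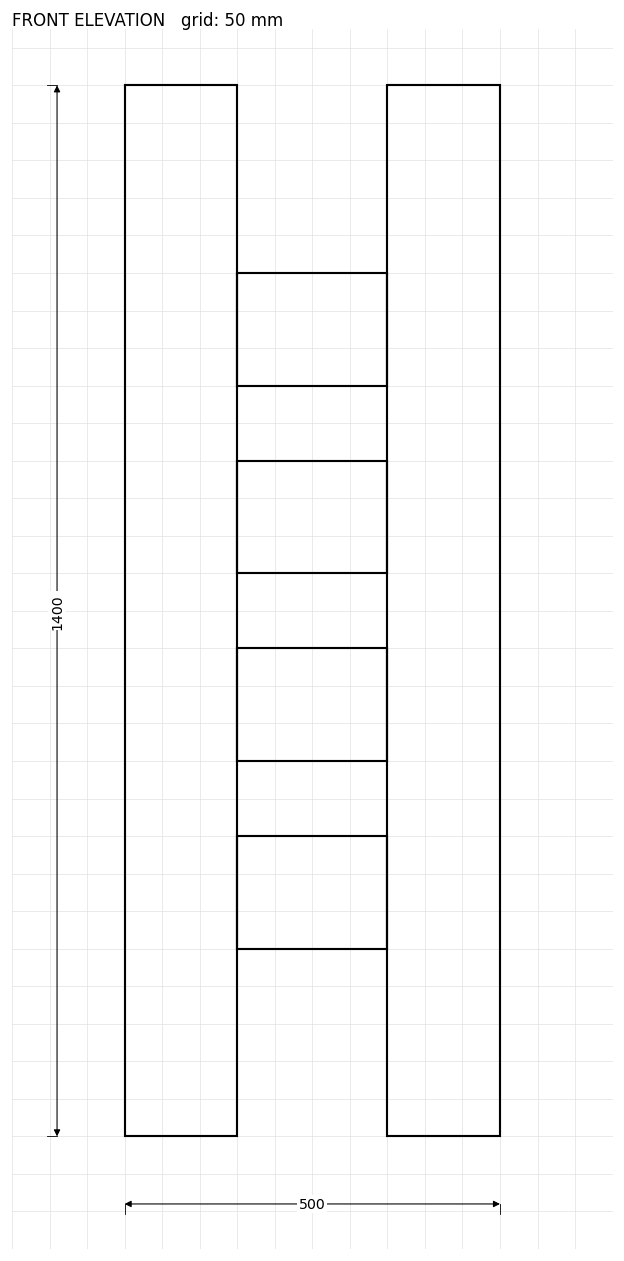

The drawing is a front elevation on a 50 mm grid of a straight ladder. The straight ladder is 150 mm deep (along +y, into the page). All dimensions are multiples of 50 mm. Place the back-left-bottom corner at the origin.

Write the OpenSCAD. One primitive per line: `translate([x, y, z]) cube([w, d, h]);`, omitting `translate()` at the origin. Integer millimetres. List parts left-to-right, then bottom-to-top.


cube([150, 150, 1400]);
translate([150, 0, 250]) cube([200, 150, 150]);
translate([150, 0, 500]) cube([200, 150, 150]);
translate([150, 0, 750]) cube([200, 150, 150]);
translate([150, 0, 1000]) cube([200, 150, 150]);
translate([350, 0, 0]) cube([150, 150, 1400]);
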